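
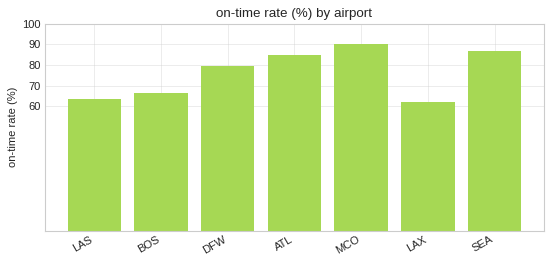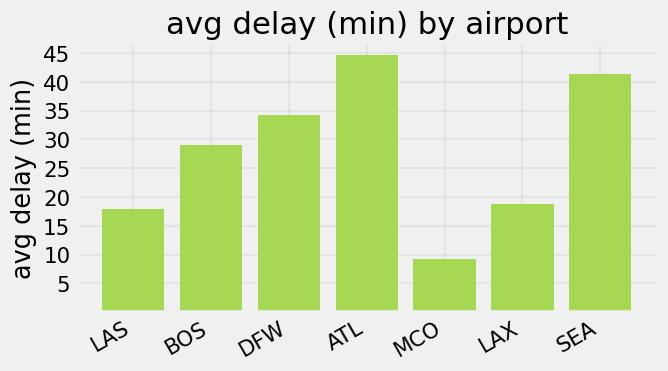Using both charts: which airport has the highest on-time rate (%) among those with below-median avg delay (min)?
Chart 2 median avg delay (min) ≈ 30; below-median airports: LAS, MCO, LAX. Among those, MCO has the highest on-time rate (%) (≈ 90).

MCO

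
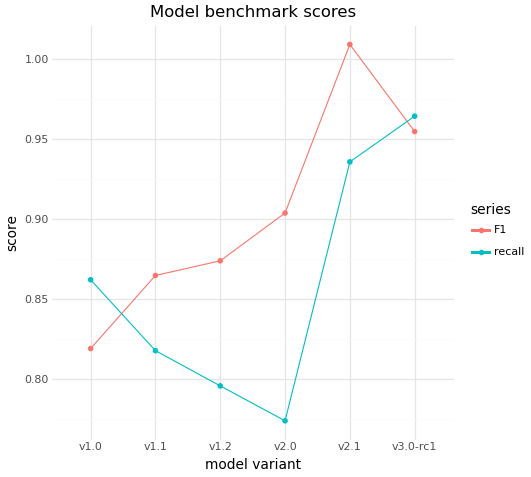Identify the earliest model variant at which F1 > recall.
v1.0: F1 ≈ 0.82 vs recall ≈ 0.86 (not yet); v1.1: F1 ≈ 0.86 vs recall ≈ 0.82 (first crossover).

v1.1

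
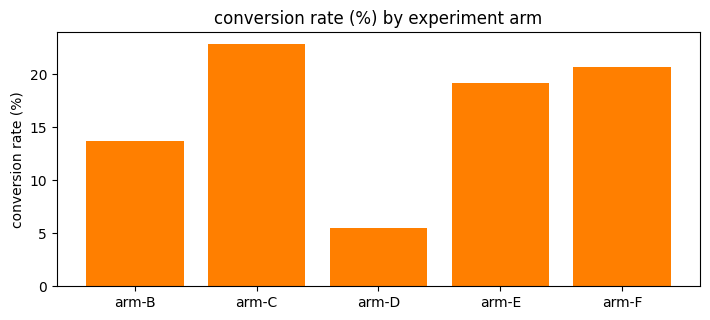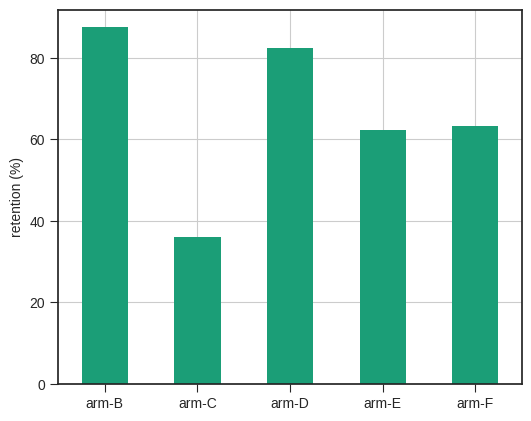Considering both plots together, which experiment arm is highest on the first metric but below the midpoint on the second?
Chart 2 median retention (%) ≈ 60; below-median experiment arms: arm-C, arm-E. Among those, arm-C has the highest conversion rate (%) (≈ 25).

arm-C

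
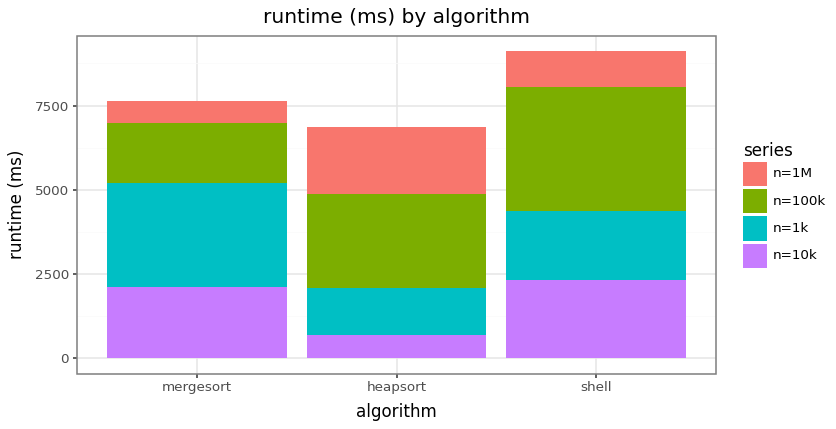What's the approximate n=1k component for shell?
≈ 2000

n=1k top ≈ 4000, bottom ≈ 2000; segment ≈ 2000.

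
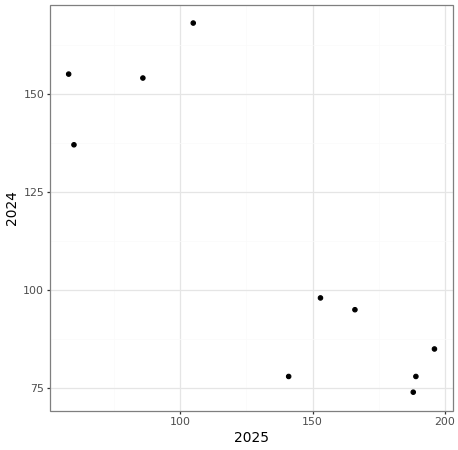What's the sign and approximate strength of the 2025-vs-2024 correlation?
Points are negatively correlated; strong (|r| ≈ 0.9).

negative, strong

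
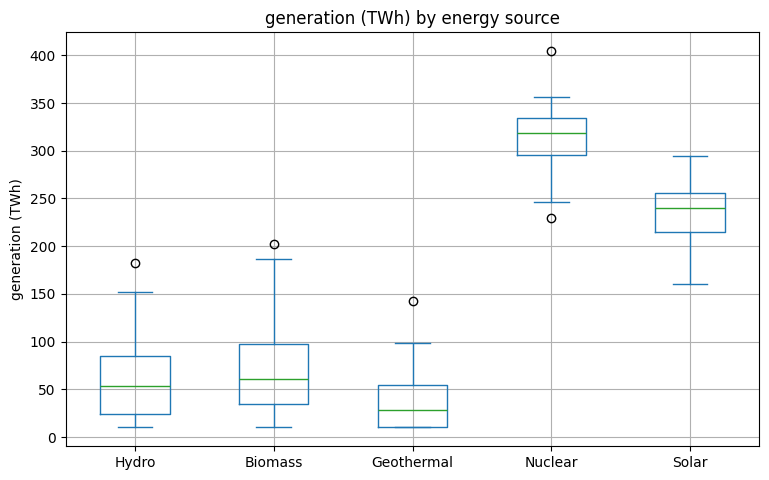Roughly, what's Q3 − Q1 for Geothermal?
≈ 50

Q3 ≈ 50, Q1 ≈ 0; IQR ≈ 50.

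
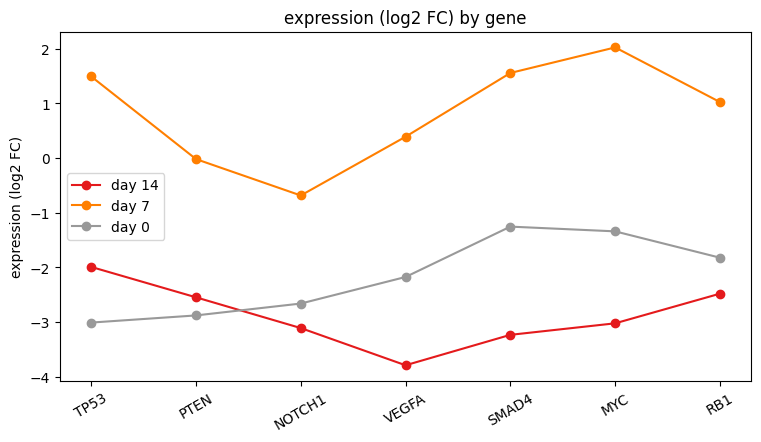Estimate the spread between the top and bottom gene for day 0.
Max SMAD4 ≈ -1.5, min TP53 ≈ -3.0; range ≈ 1.5.

≈ 1.5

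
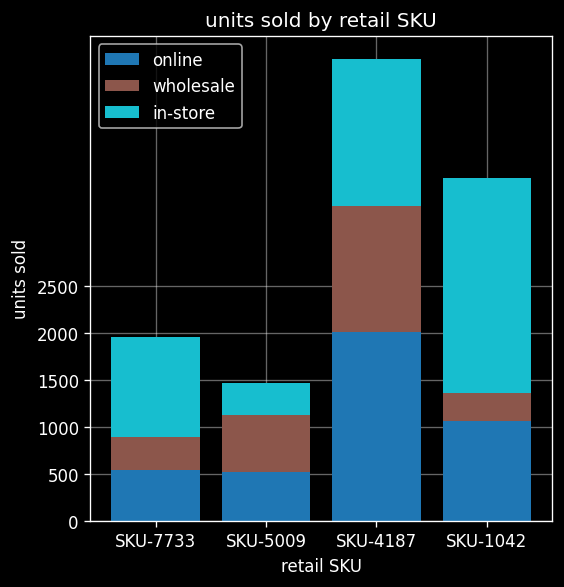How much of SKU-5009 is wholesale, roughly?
≈ 500

wholesale top ≈ 1000, bottom ≈ 500; segment ≈ 500.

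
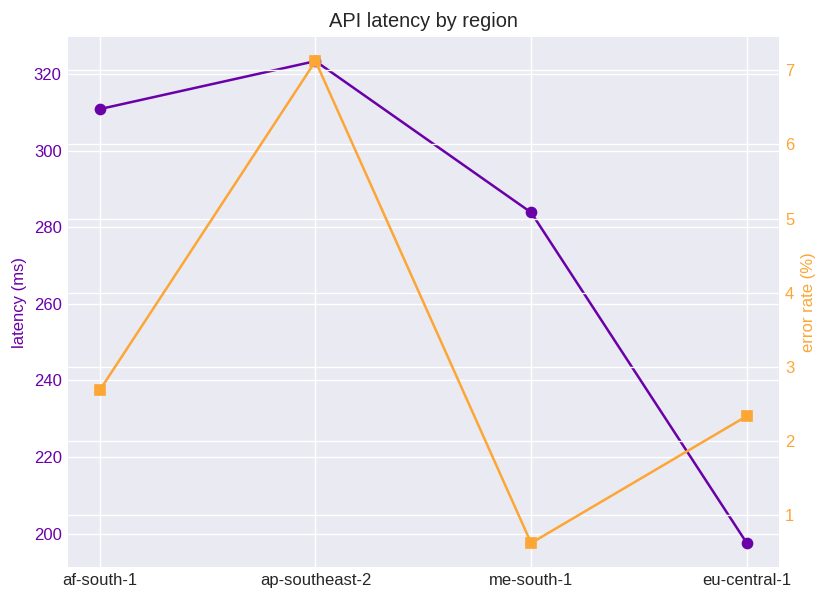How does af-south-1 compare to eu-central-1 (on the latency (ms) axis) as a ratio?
af-south-1 ≈ 320, eu-central-1 ≈ 200; 320/200 ≈ 1.6.

≈ 1.6×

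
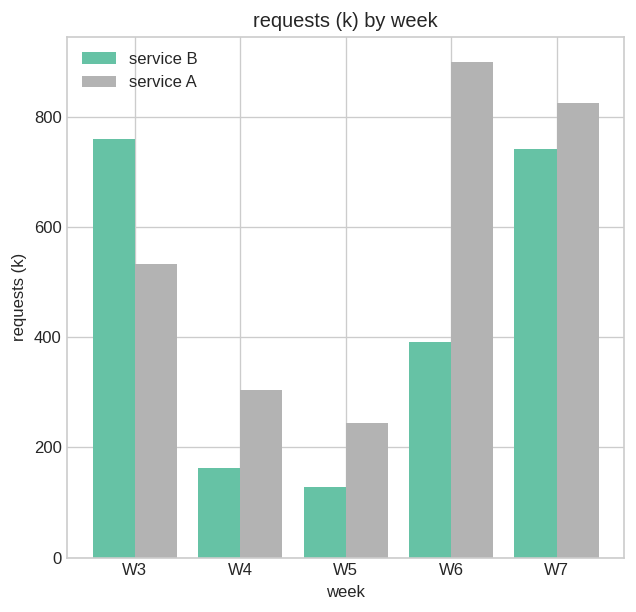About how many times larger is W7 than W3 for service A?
W7 ≈ 800, W3 ≈ 500; 800/500 ≈ 1.6.

≈ 1.6×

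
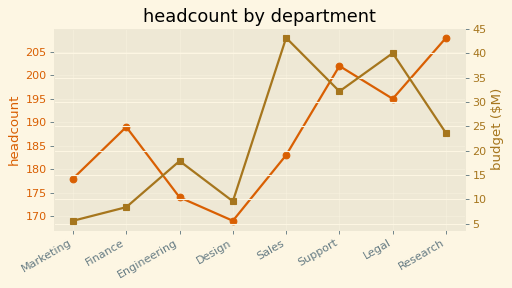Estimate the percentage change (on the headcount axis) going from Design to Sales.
Design ≈ 170, Sales ≈ 185; (185 − 170) / 170 ≈ +8.8%.

≈ +8.8%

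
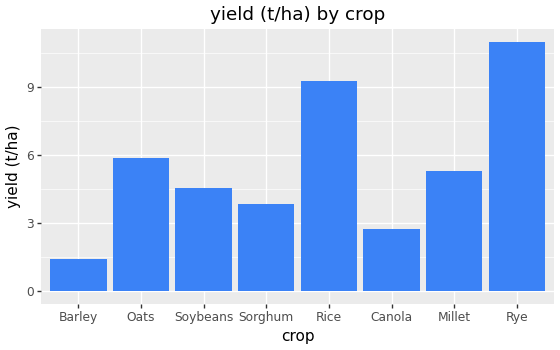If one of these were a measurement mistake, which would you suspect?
Rye

Rye ≈ 11; the rest sit between ≈ 1 and ≈ 9.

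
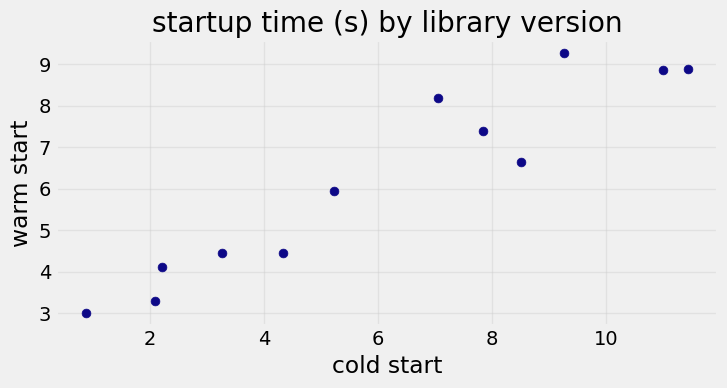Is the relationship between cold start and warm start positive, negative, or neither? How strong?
Points are positively correlated; strong (|r| ≈ 1.0).

positive, strong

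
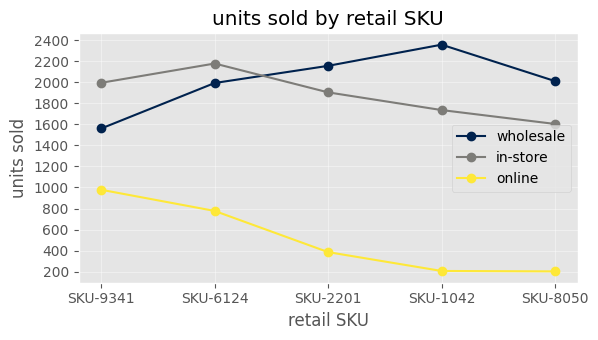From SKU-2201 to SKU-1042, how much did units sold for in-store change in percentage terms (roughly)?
≈ -10%

SKU-2201 ≈ 2000, SKU-1042 ≈ 1800; (1800 − 2000) / 2000 ≈ -10%.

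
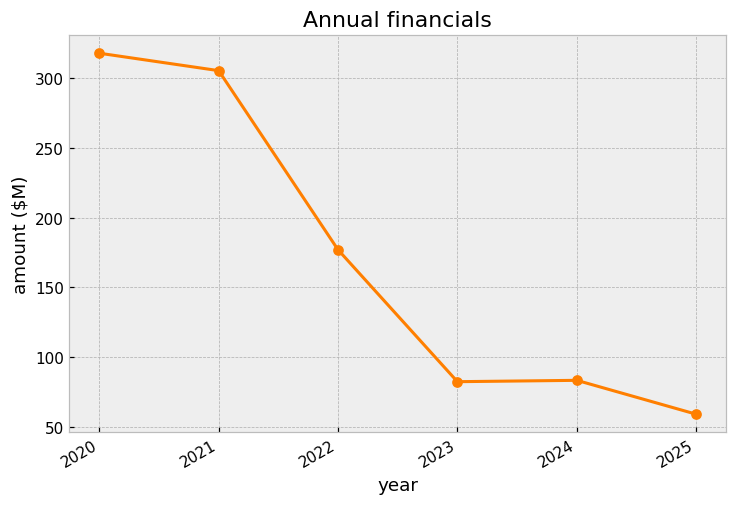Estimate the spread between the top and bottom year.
≈ 275

Max 2020 ≈ 325, min 2025 ≈ 50; range ≈ 275.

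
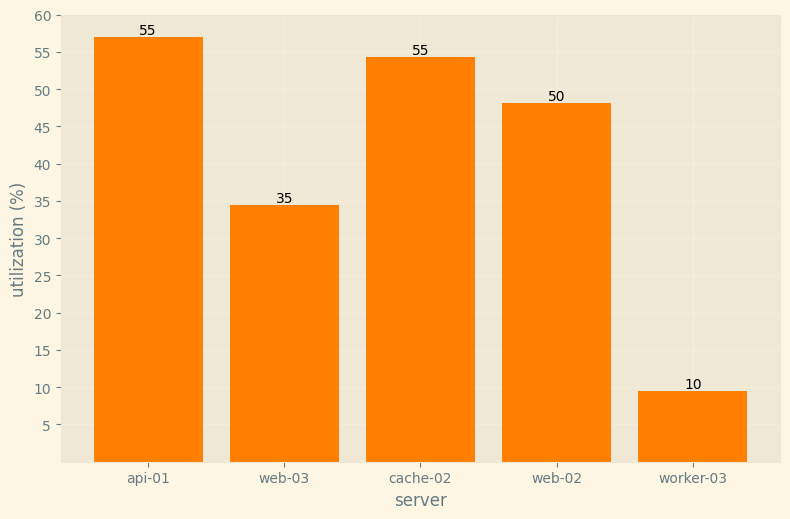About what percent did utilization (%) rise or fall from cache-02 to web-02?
≈ -9.1%

cache-02 ≈ 55, web-02 ≈ 50; (50 − 55) / 55 ≈ -9.1%.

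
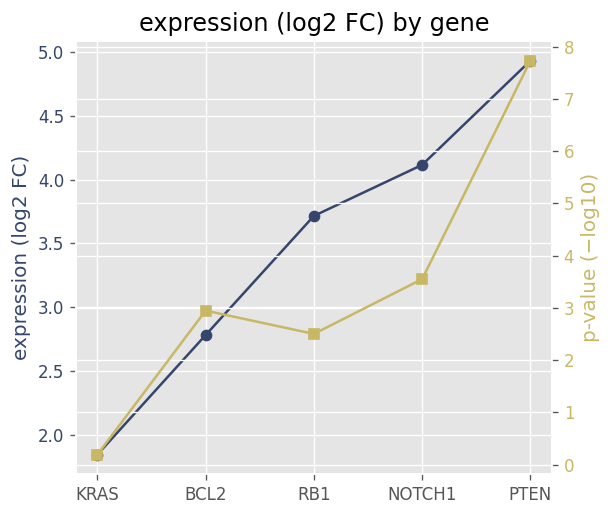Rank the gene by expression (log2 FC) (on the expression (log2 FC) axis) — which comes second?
NOTCH1

Top 3 (on the expression (log2 FC) axis): PTEN ≈ 5.0, NOTCH1 ≈ 4.0, RB1 ≈ 3.5.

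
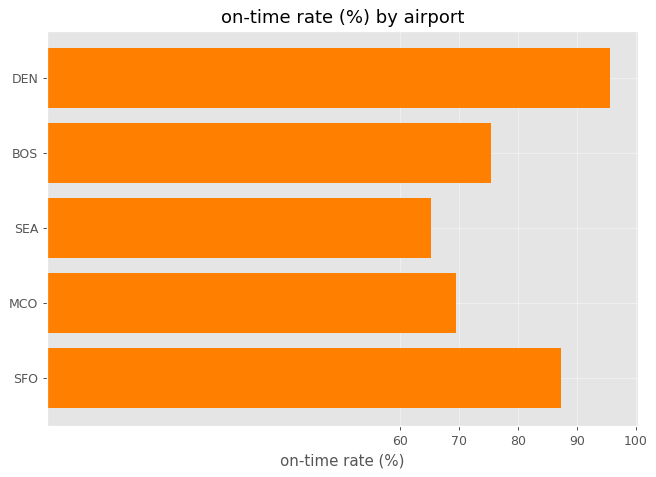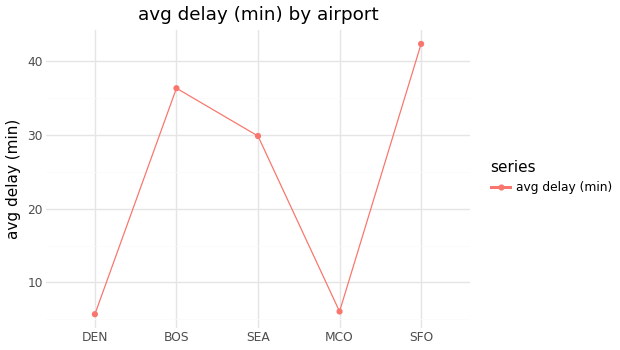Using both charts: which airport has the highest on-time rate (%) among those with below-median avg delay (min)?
DEN

Chart 2 median avg delay (min) ≈ 30; below-median airports: DEN, MCO. Among those, DEN has the highest on-time rate (%) (≈ 100).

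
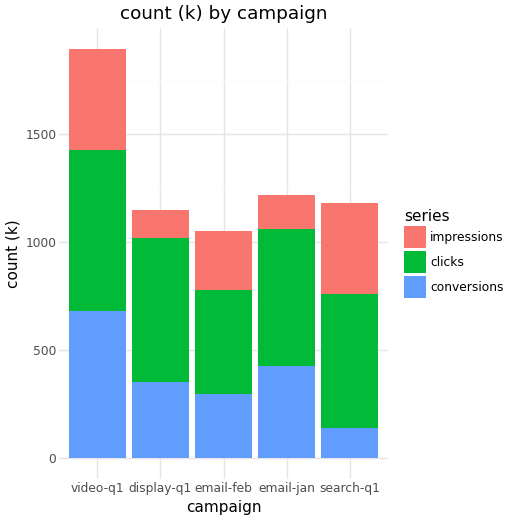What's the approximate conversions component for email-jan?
≈ 400

conversions top ≈ 400, bottom ≈ 0; segment ≈ 400.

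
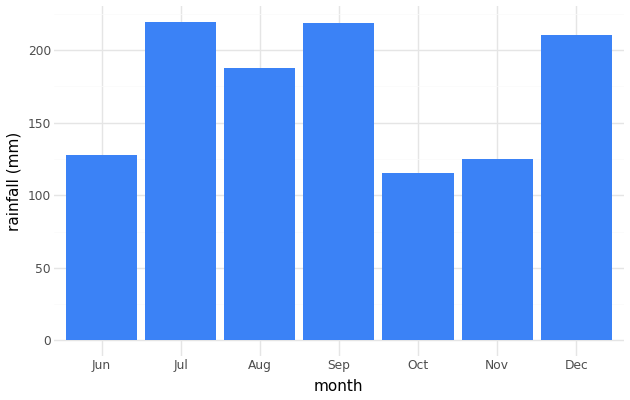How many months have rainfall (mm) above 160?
4

Above 160: Jul, Aug, Sep, Dec.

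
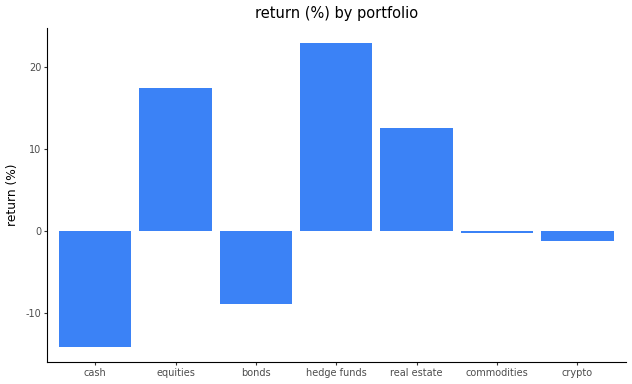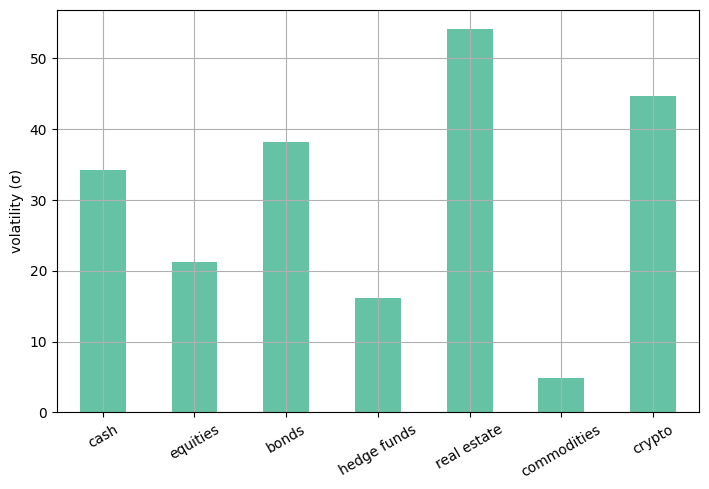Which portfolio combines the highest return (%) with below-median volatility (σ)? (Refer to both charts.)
Chart 2 median volatility (σ) ≈ 35; below-median portfolios: equities, hedge funds, commodities. Among those, hedge funds has the highest return (%) (≈ 25).

hedge funds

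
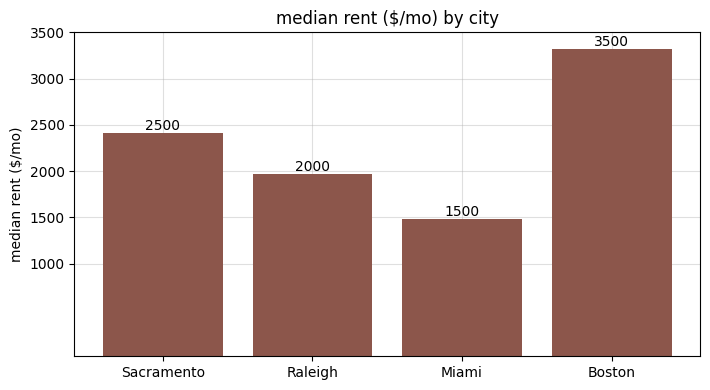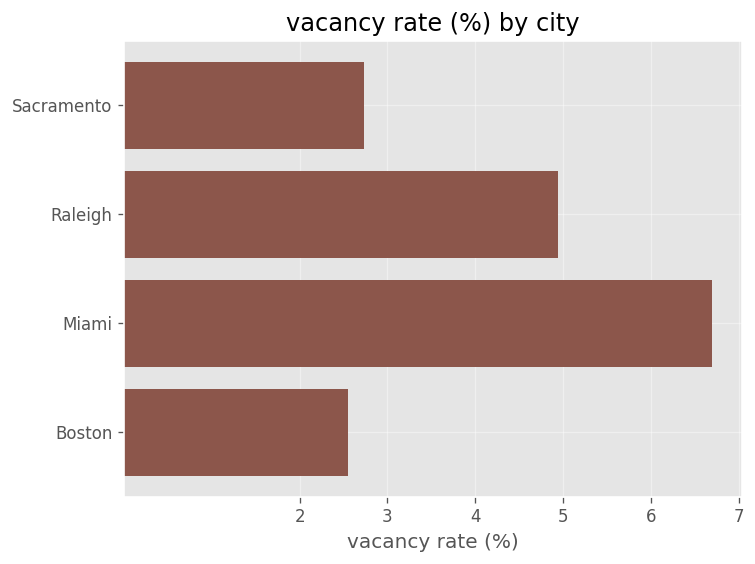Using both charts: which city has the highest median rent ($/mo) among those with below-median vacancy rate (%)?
Boston

Chart 2 median vacancy rate (%) ≈ 4; below-median cities: Sacramento, Boston. Among those, Boston has the highest median rent ($/mo) (≈ 3500).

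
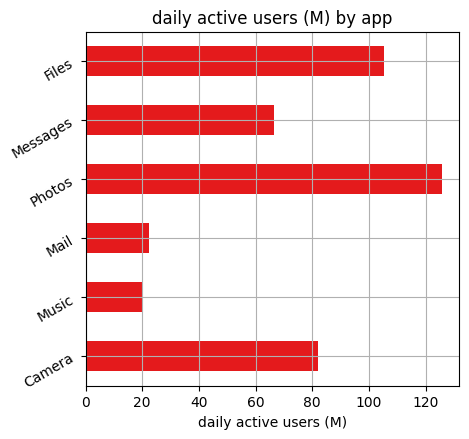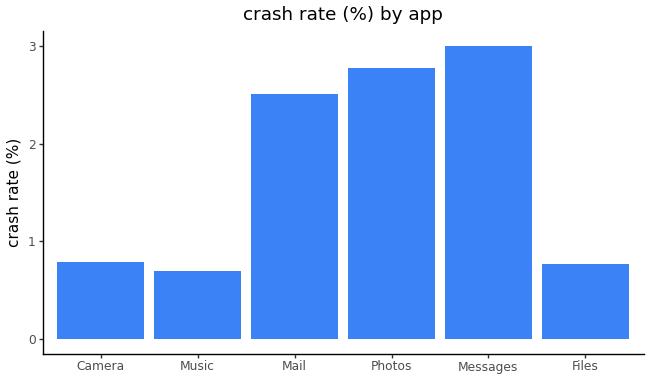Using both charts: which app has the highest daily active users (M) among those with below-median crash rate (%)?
Files

Chart 2 median crash rate (%) ≈ 1.5; below-median apps: Camera, Music, Files. Among those, Files has the highest daily active users (M) (≈ 100).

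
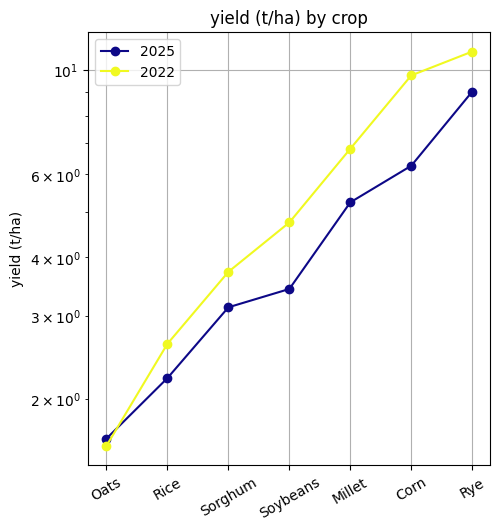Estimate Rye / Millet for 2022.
≈ 1.57×

Rye ≈ 11, Millet ≈ 7; 11/7 ≈ 1.57.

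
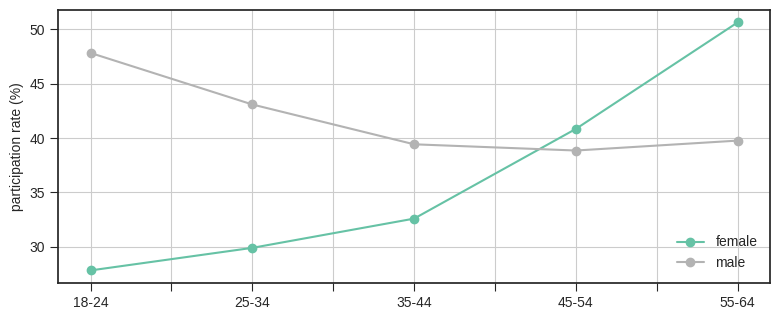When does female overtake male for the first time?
35-44: female ≈ 32 vs male ≈ 40 (not yet); 45-54: female ≈ 40 vs male ≈ 38 (first crossover).

45-54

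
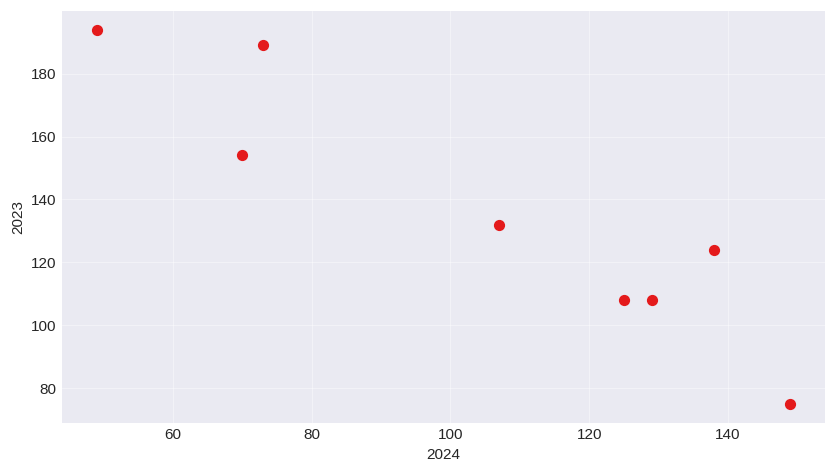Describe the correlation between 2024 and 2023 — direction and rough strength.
Points are negatively correlated; strong (|r| ≈ 0.9).

negative, strong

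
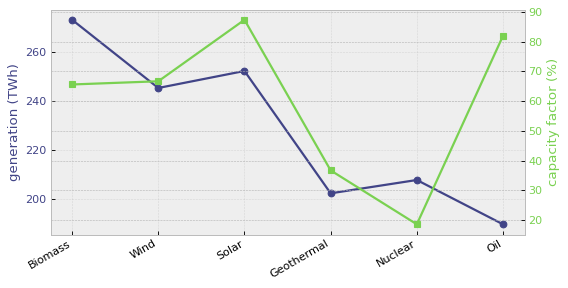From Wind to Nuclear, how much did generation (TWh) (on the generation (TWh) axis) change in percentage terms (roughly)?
≈ -16%

Wind ≈ 250, Nuclear ≈ 210; (210 − 250) / 250 ≈ -16%.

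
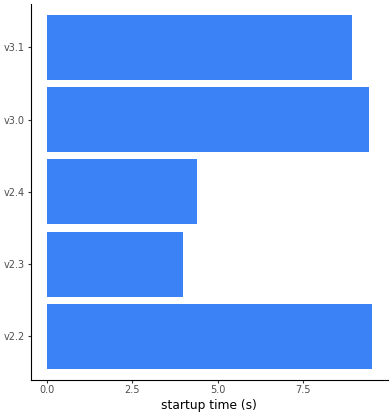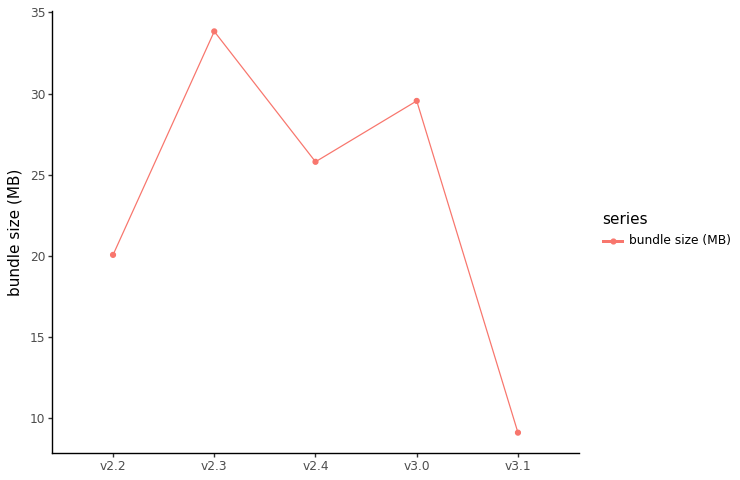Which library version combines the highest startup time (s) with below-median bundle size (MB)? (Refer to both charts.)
v2.2

Chart 2 median bundle size (MB) ≈ 25; below-median library versions: v2.2, v3.1. Among those, v2.2 has the highest startup time (s) (≈ 10).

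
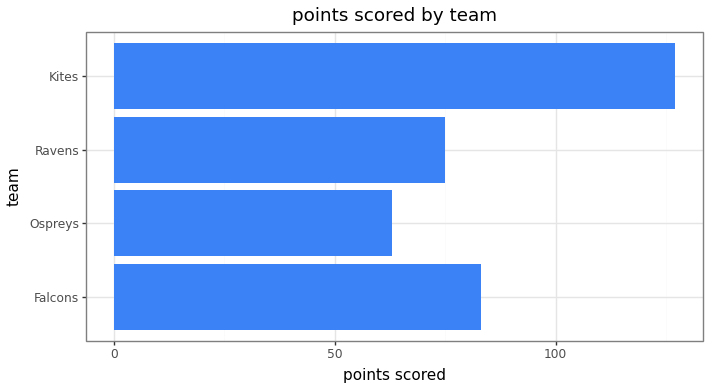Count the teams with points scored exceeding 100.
1

Above 100: Kites.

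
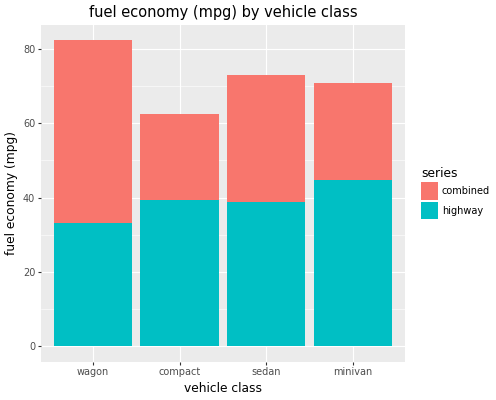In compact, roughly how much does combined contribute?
combined top ≈ 60, bottom ≈ 40; segment ≈ 20.

≈ 20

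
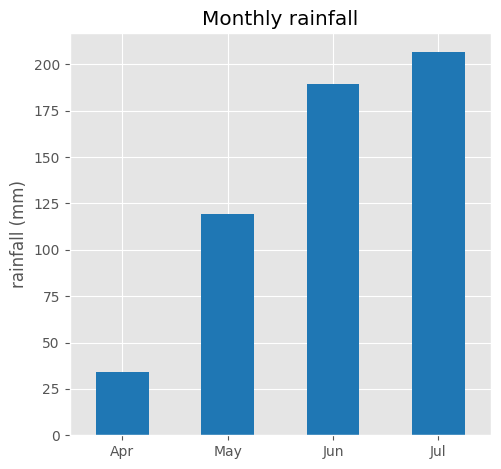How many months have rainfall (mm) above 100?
Above 100: May, Jun, Jul.

3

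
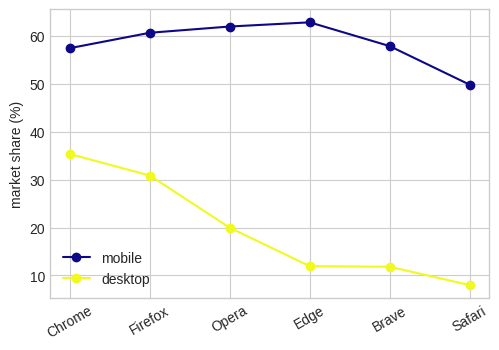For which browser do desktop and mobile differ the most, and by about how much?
Edge, ≈ 55 %

Edge: desktop ≈ 10, mobile ≈ 65 → gap ≈ 55. Next-largest (Brave) is only ≈ 50.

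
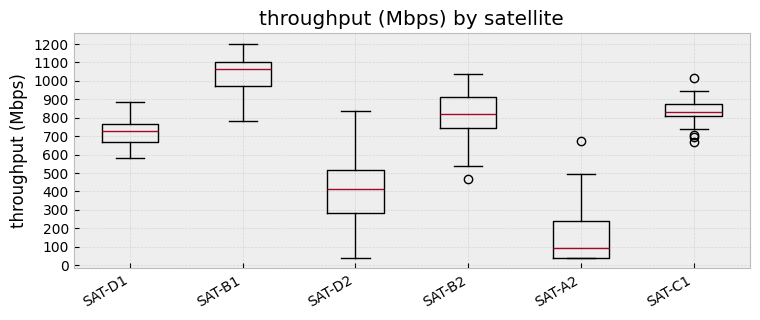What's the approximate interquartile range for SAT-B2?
Q3 ≈ 900, Q1 ≈ 700; IQR ≈ 200.

≈ 200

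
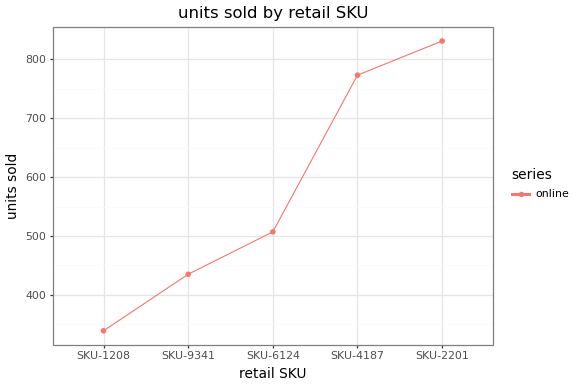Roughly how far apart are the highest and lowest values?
≈ 500

Max SKU-2201 ≈ 850, min SKU-1208 ≈ 350; range ≈ 500.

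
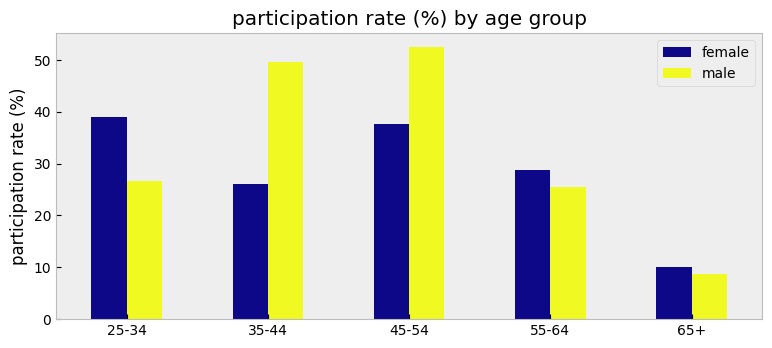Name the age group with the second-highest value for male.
Top 3 for male: 45-54 ≈ 55, 35-44 ≈ 50, 25-34 ≈ 25.

35-44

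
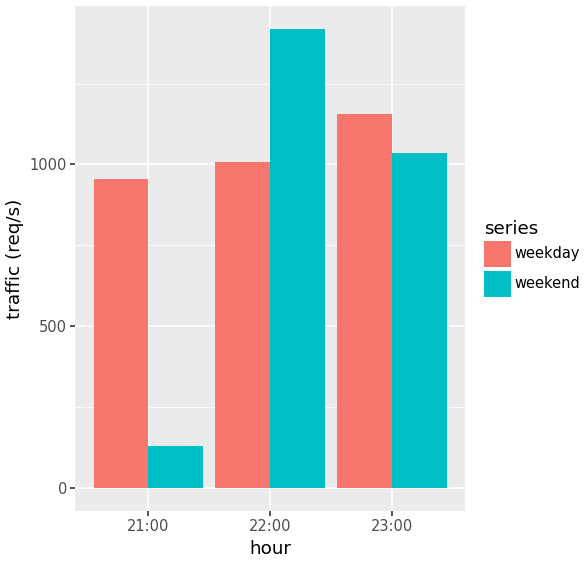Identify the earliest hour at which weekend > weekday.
21:00: weekend ≈ 200 vs weekday ≈ 1000 (not yet); 22:00: weekend ≈ 1400 vs weekday ≈ 1000 (first crossover).

22:00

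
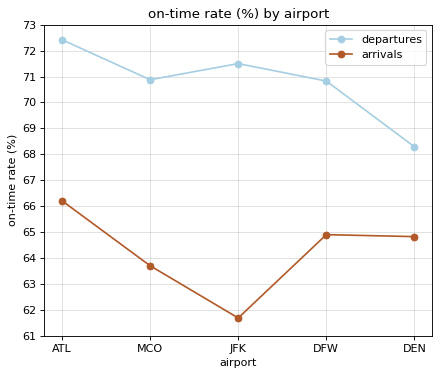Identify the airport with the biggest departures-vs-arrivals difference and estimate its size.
JFK: departures ≈ 71, arrivals ≈ 62 → gap ≈ 9. Next-largest (MCO) is only ≈ 7.

JFK, ≈ 9 %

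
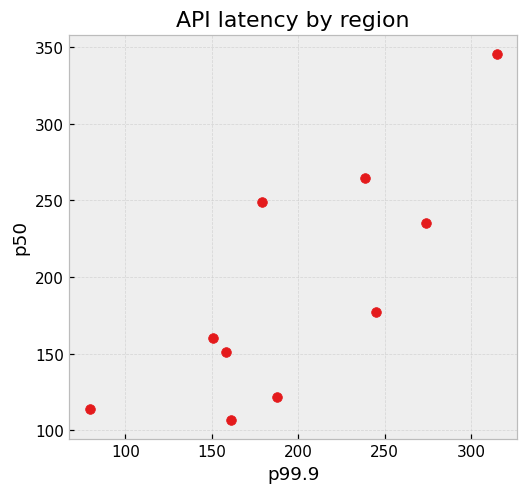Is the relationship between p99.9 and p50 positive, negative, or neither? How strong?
positive, strong

Points are positively correlated; strong (|r| ≈ 0.8).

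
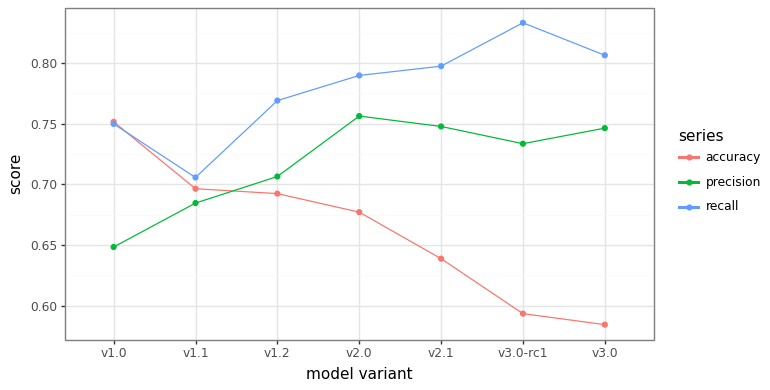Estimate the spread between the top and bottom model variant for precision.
≈ 0.10

Max v2.0 ≈ 0.75, min v1.0 ≈ 0.65; range ≈ 0.10.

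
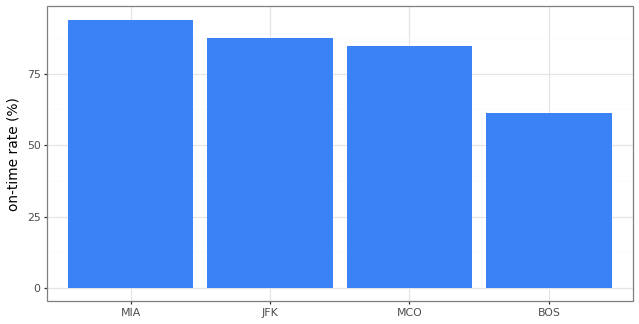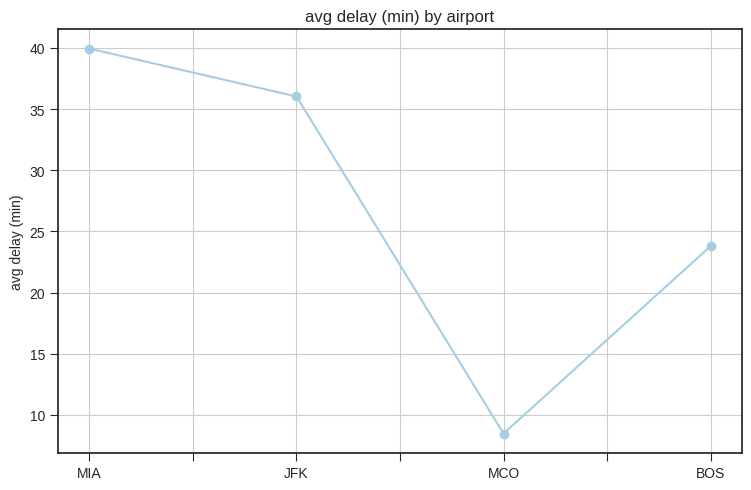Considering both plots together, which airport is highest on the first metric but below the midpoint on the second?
MCO

Chart 2 median avg delay (min) ≈ 30; below-median airports: MCO, BOS. Among those, MCO has the highest on-time rate (%) (≈ 80).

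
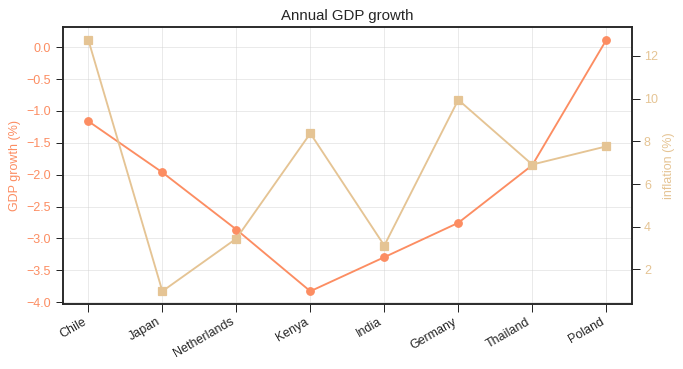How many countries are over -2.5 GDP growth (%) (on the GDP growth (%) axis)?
4

Above -2.5: Chile, Japan, Thailand, Poland.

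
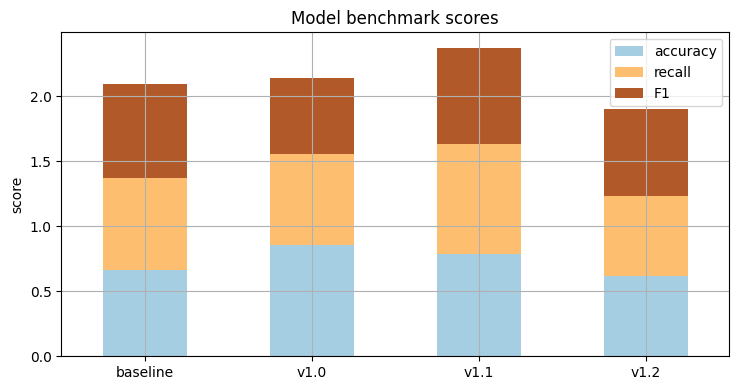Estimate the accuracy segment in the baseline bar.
≈ 0.6

accuracy top ≈ 0.6, bottom ≈ 0.0; segment ≈ 0.6.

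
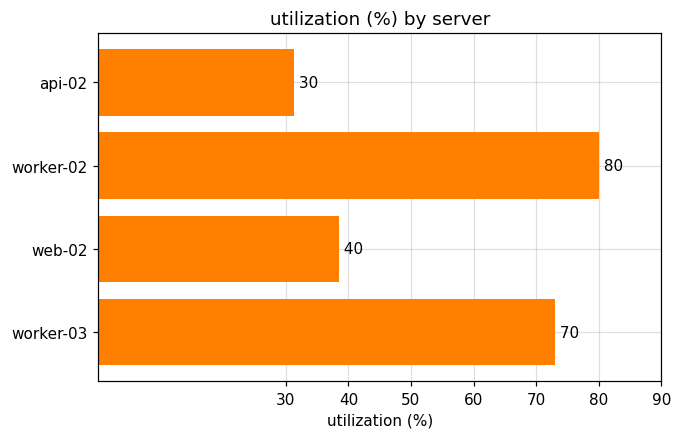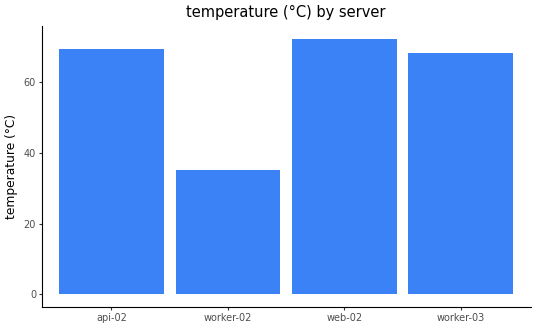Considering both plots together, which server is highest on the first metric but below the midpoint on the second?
Chart 2 median temperature (°C) ≈ 70; below-median servers: worker-02, worker-03. Among those, worker-02 has the highest utilization (%) (≈ 80).

worker-02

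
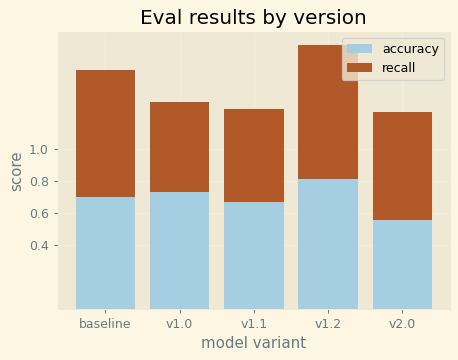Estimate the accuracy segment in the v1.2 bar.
accuracy top ≈ 0.8, bottom ≈ 0.0; segment ≈ 0.8.

≈ 0.8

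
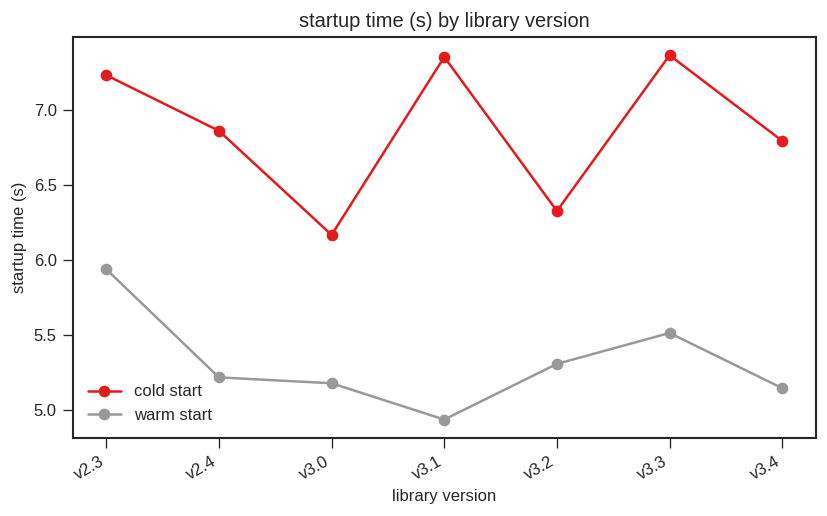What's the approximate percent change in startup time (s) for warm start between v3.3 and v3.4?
v3.3 ≈ 5.5, v3.4 ≈ 5.0; (5.0 − 5.5) / 5.5 ≈ -9.1%.

≈ -9.1%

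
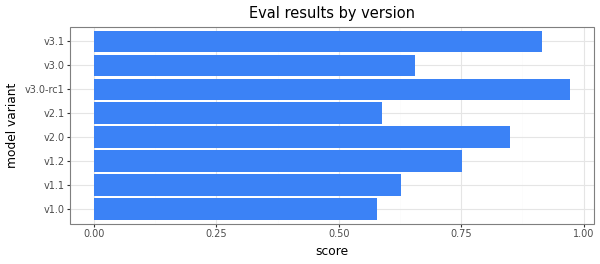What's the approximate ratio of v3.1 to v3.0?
v3.1 ≈ 0.9, v3.0 ≈ 0.7; 0.9/0.7 ≈ 1.29.

≈ 1.29×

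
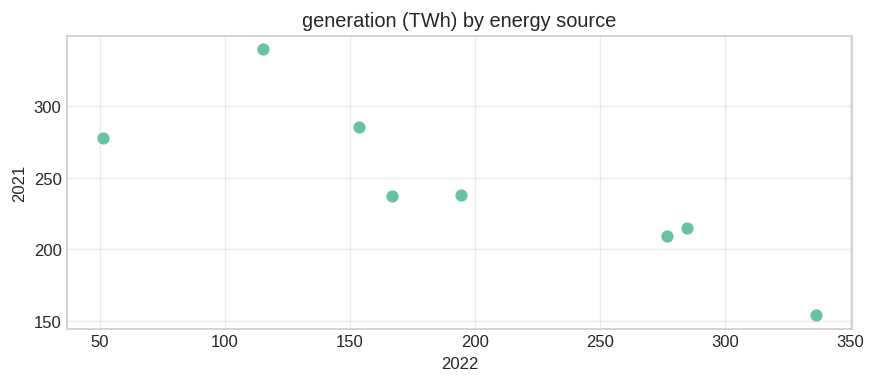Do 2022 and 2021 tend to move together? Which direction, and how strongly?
Points are negatively correlated; strong (|r| ≈ 0.9).

negative, strong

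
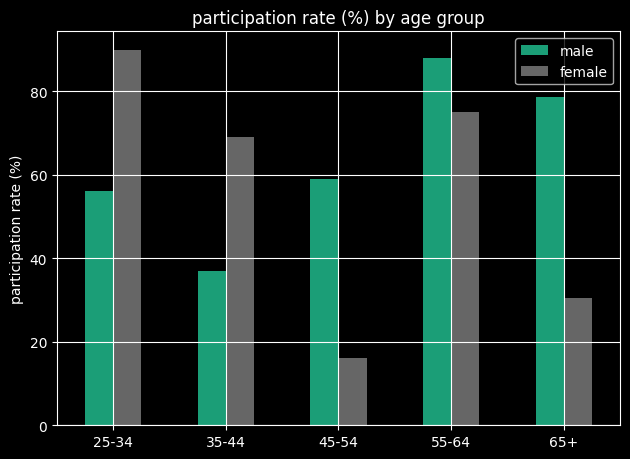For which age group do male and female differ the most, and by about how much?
65+: male ≈ 80, female ≈ 30 → gap ≈ 50. Next-largest (45-54) is only ≈ 40.

65+, ≈ 50 %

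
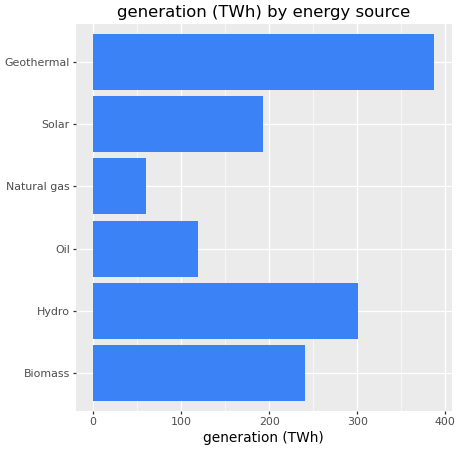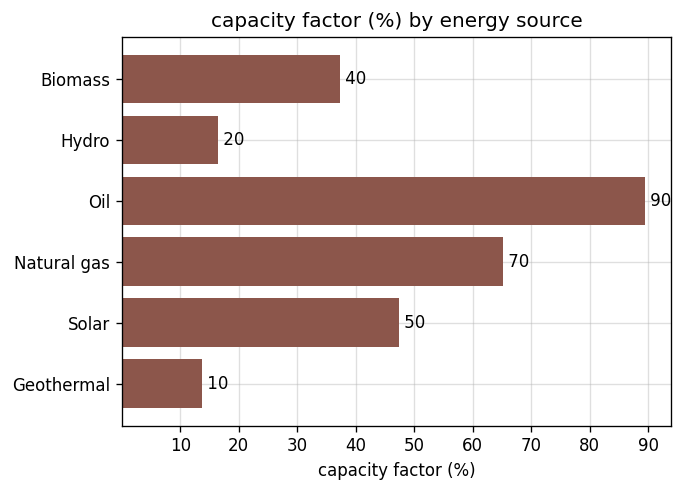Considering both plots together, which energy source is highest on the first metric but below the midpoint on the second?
Chart 2 median capacity factor (%) ≈ 40; below-median energy sources: Biomass, Hydro, Geothermal. Among those, Geothermal has the highest generation (TWh) (≈ 400).

Geothermal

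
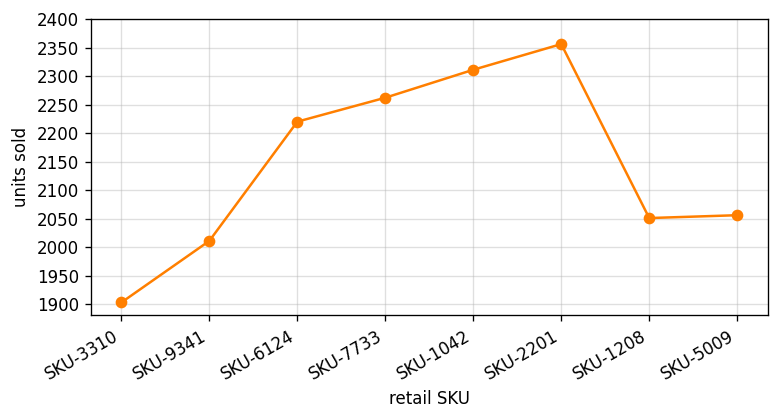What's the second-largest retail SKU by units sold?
SKU-1042

Top 3: SKU-2201 ≈ 2350, SKU-1042 ≈ 2300, SKU-7733 ≈ 2250.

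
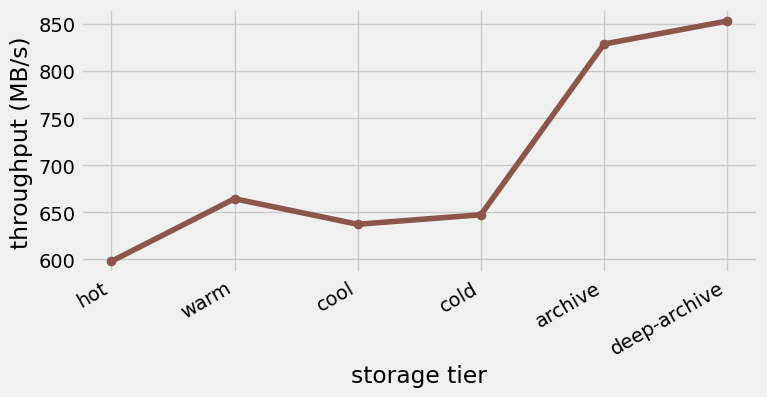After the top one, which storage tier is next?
Top 3: deep-archive ≈ 850, archive ≈ 825, warm ≈ 675.

archive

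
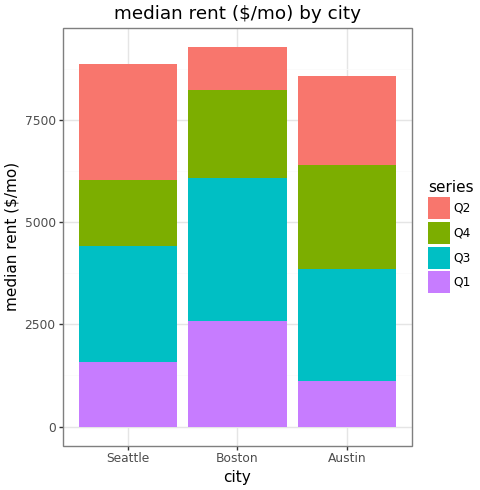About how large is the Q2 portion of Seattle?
Q2 top ≈ 9000, bottom ≈ 6000; segment ≈ 3000.

≈ 3000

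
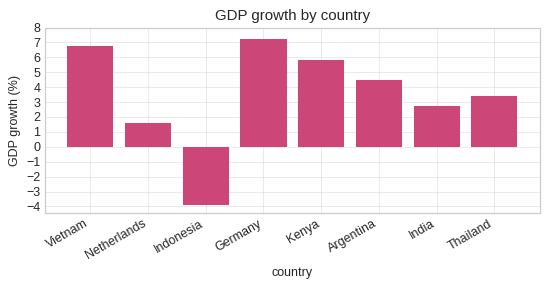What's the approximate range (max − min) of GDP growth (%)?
Max Germany ≈ 7, min Indonesia ≈ -4; range ≈ 11.

≈ 11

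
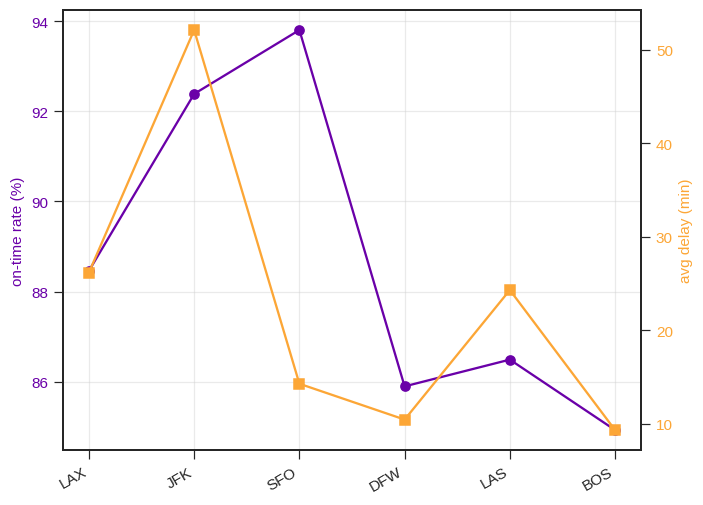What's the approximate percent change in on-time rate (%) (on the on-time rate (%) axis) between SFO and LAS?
SFO ≈ 94, LAS ≈ 86; (86 − 94) / 94 ≈ -8.5%.

≈ -8.5%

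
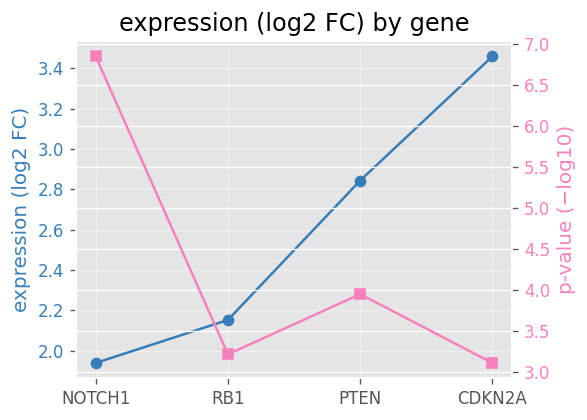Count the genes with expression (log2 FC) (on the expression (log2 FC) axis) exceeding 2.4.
Above 2.4: PTEN, CDKN2A.

2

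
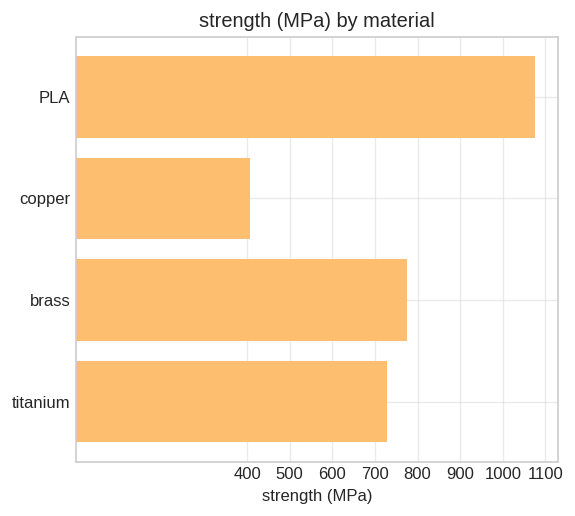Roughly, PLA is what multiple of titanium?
PLA ≈ 1100, titanium ≈ 700; 1100/700 ≈ 1.57.

≈ 1.57×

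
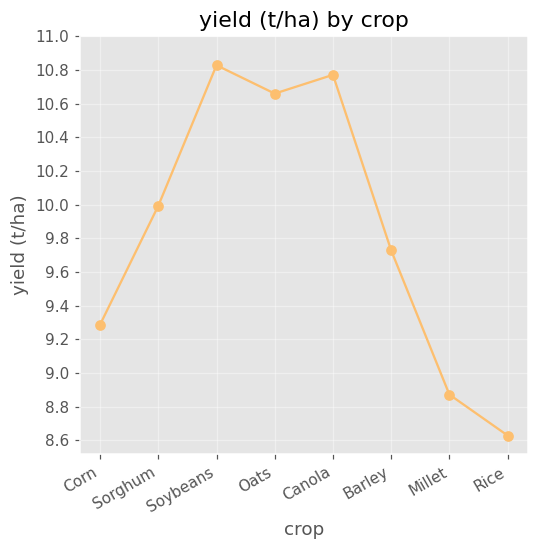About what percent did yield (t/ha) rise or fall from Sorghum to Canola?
Sorghum ≈ 10.0, Canola ≈ 10.8; (10.8 − 10.0) / 10.0 ≈ +8%.

≈ +8%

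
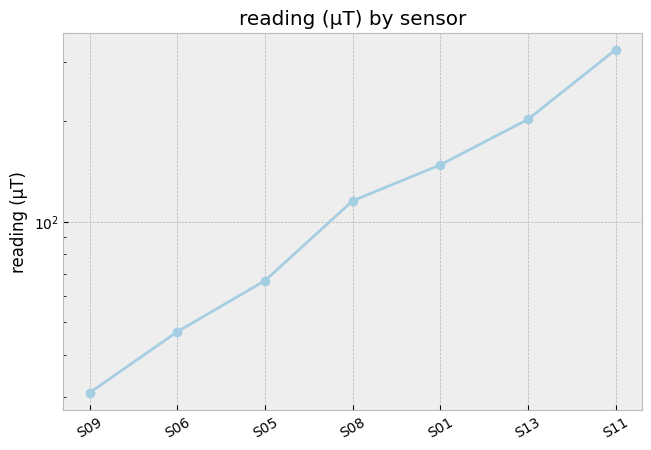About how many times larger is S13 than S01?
≈ 1.33×

S13 ≈ 200, S01 ≈ 150; 200/150 ≈ 1.33.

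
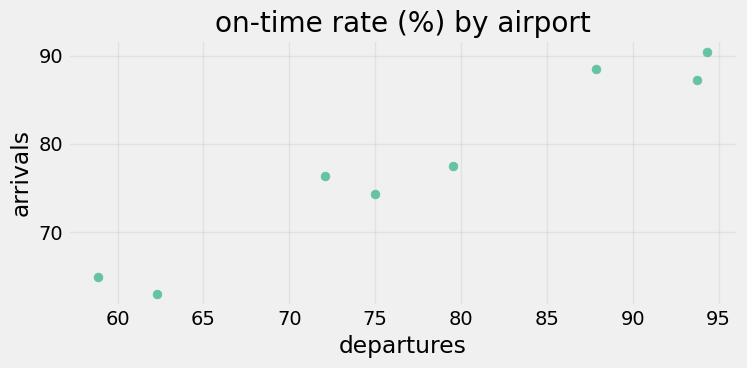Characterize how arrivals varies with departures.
positive, strong

Points are positively correlated; strong (|r| ≈ 1.0).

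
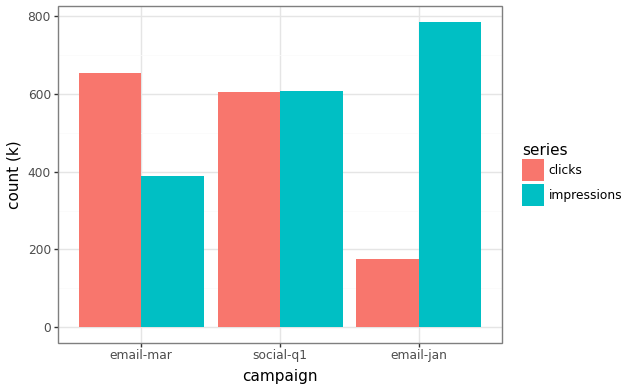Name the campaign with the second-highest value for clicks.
Top 3 for clicks: email-mar ≈ 700, social-q1 ≈ 600, email-jan ≈ 200.

social-q1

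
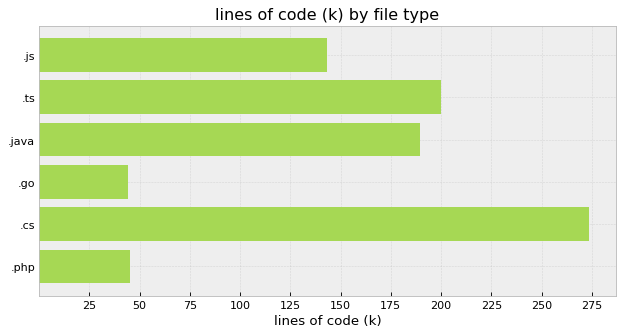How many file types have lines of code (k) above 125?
Above 125: .js, .ts, .java, .cs.

4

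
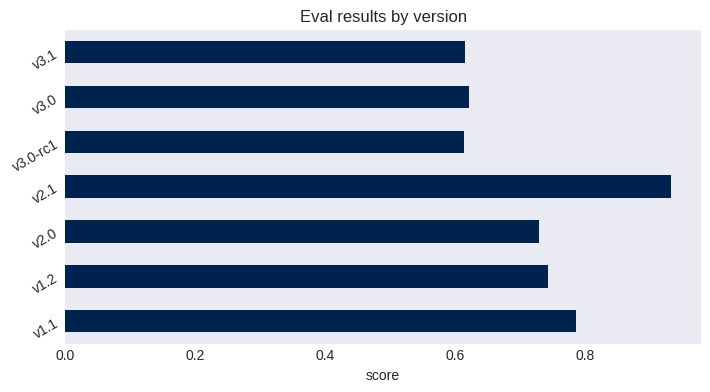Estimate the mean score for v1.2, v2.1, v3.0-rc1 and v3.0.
≈ 0.7

(0.7 + 0.9 + 0.6 + 0.6) / 4 ≈ 0.7.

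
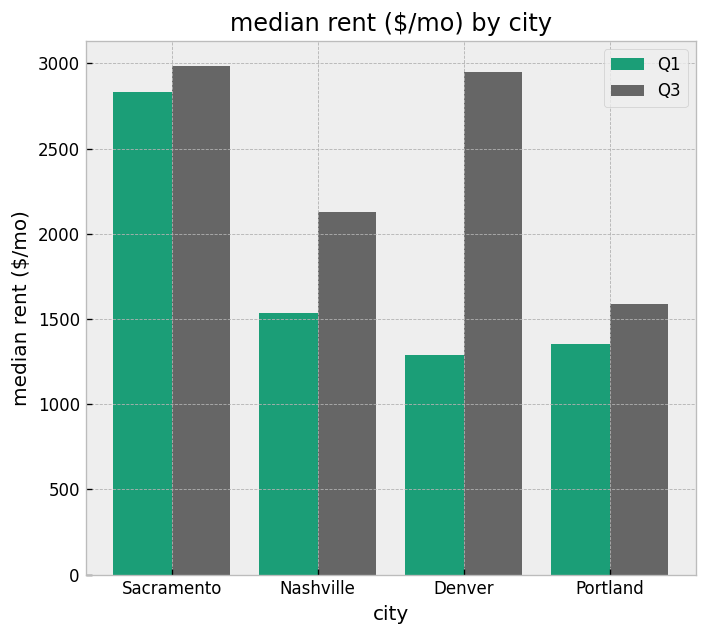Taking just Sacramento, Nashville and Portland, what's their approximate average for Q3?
(3000 + 2000 + 1500) / 3 ≈ 2167.

≈ 2167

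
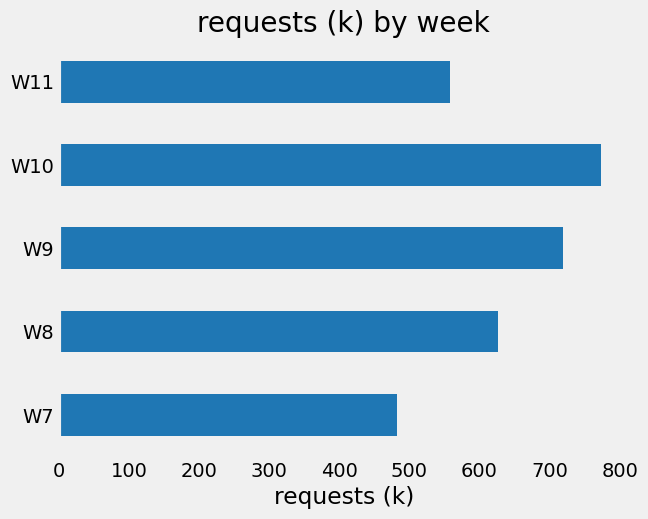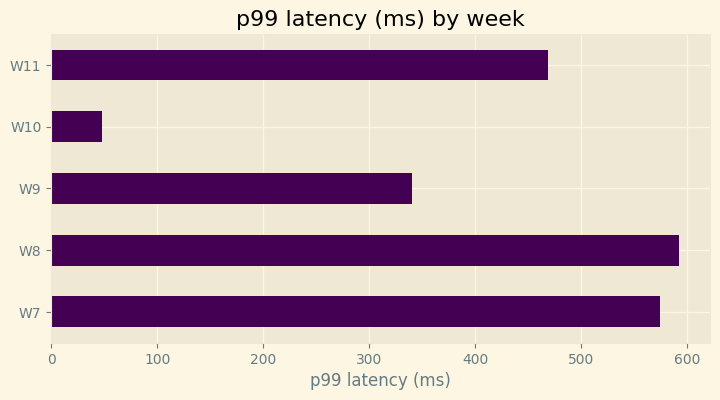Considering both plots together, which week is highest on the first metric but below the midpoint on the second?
W10

Chart 2 median p99 latency (ms) ≈ 500; below-median weeks: W9, W10. Among those, W10 has the highest requests (k) (≈ 800).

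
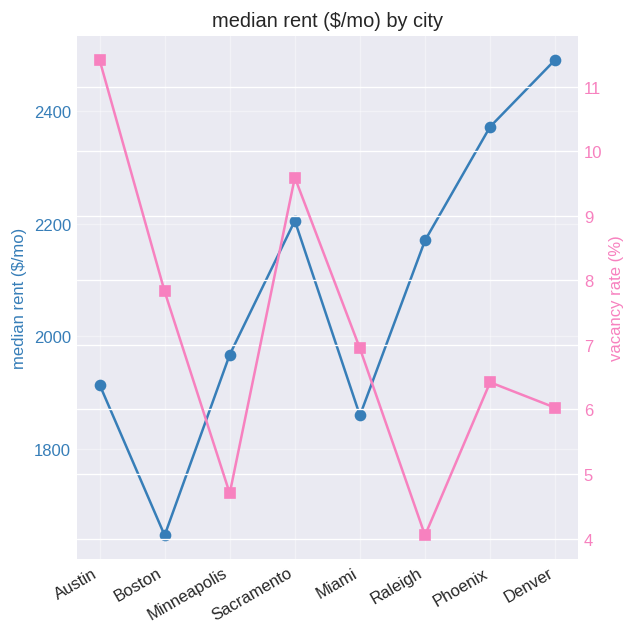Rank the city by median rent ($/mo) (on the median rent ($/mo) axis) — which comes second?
Phoenix

Top 3 (on the median rent ($/mo) axis): Denver ≈ 2500, Phoenix ≈ 2400, Sacramento ≈ 2200.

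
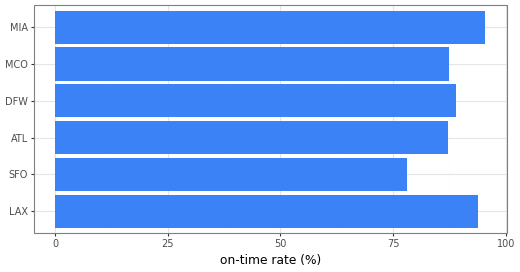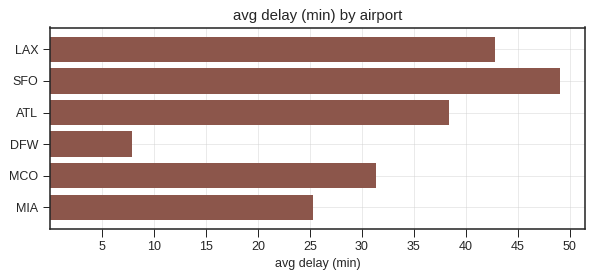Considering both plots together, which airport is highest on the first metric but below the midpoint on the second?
MIA

Chart 2 median avg delay (min) ≈ 35; below-median airports: DFW, MCO, MIA. Among those, MIA has the highest on-time rate (%) (≈ 100).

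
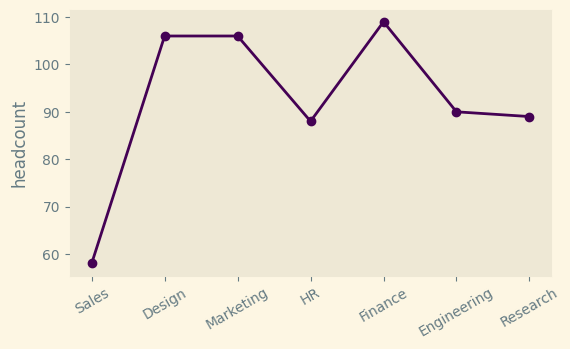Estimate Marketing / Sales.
≈ 1.75×

Marketing ≈ 105, Sales ≈ 60; 105/60 ≈ 1.75.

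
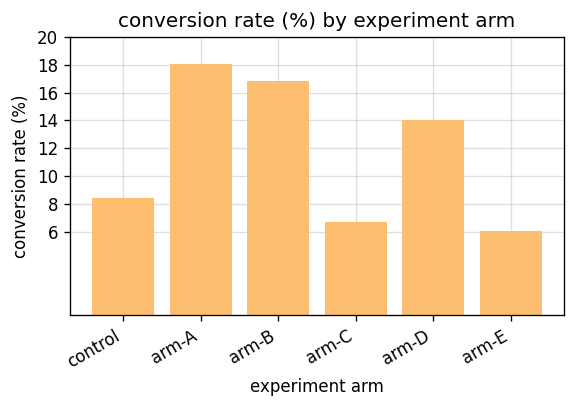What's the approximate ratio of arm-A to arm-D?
arm-A ≈ 18, arm-D ≈ 14; 18/14 ≈ 1.29.

≈ 1.29×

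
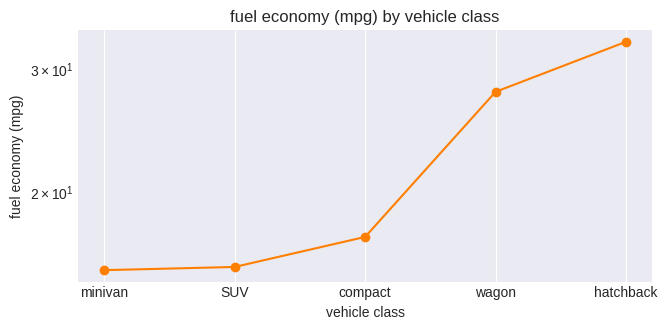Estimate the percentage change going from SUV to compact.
≈ +12.5%

SUV ≈ 16, compact ≈ 18; (18 − 16) / 16 ≈ +12.5%.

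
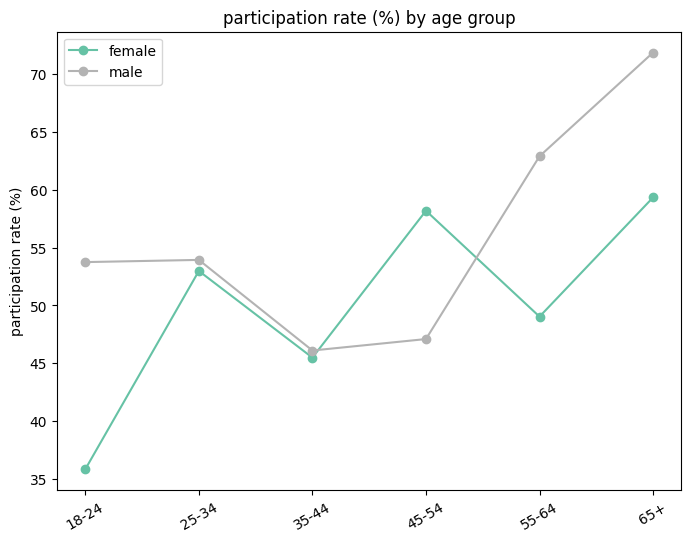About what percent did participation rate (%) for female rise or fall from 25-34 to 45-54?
25-34 ≈ 55, 45-54 ≈ 60; (60 − 55) / 55 ≈ +9.1%.

≈ +9.1%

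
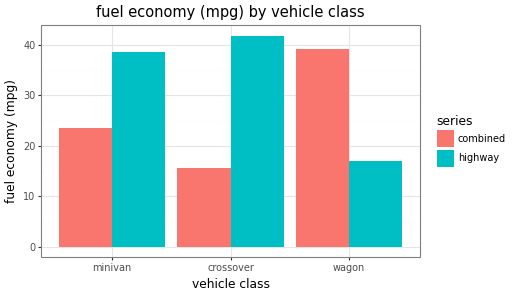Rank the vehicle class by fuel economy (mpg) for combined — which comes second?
Top 3 for combined: wagon ≈ 40, minivan ≈ 25, crossover ≈ 15.

minivan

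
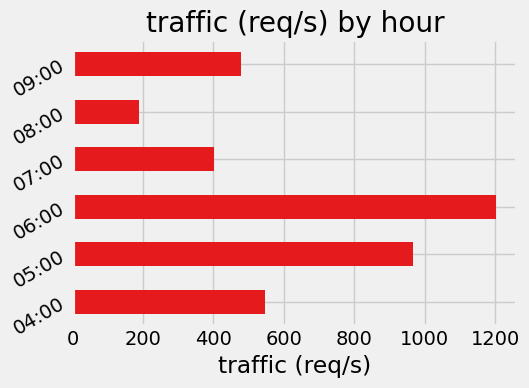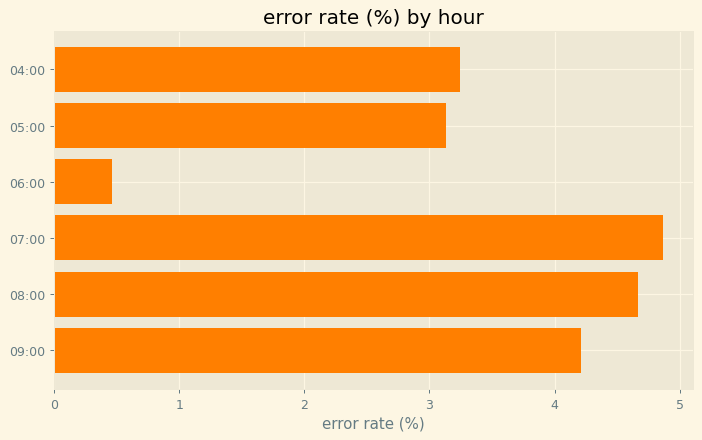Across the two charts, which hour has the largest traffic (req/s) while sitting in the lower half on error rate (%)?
06:00

Chart 2 median error rate (%) ≈ 3.5; below-median hours: 04:00, 05:00, 06:00. Among those, 06:00 has the highest traffic (req/s) (≈ 1200).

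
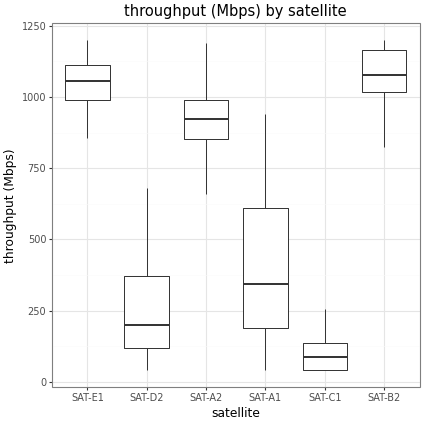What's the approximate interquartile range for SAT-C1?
Q3 ≈ 100, Q1 ≈ 0; IQR ≈ 100.

≈ 100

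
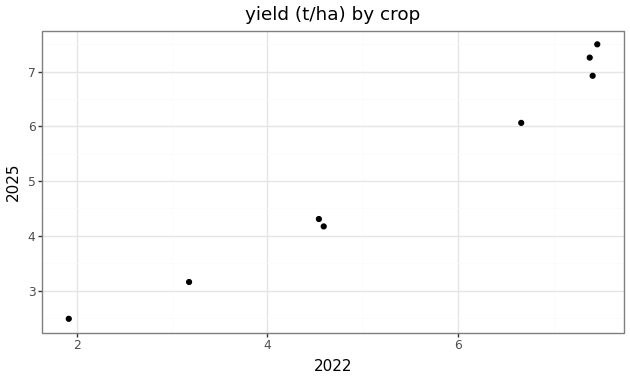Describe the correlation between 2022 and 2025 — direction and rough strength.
Points are positively correlated; strong (|r| ≈ 1.0).

positive, strong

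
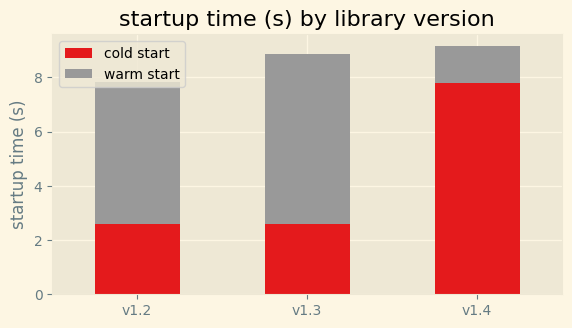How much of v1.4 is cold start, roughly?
cold start top ≈ 8, bottom ≈ 0; segment ≈ 8.

≈ 8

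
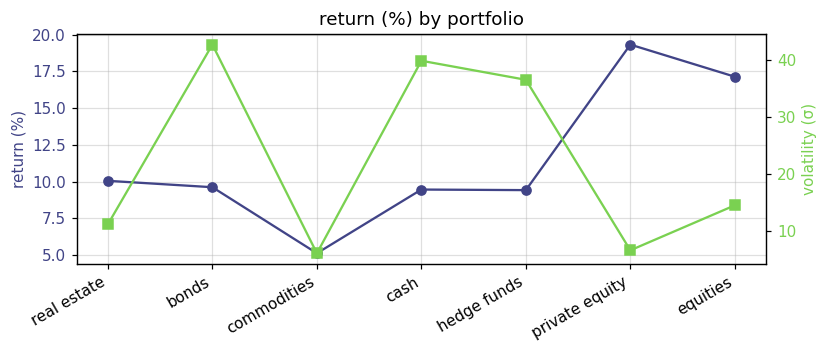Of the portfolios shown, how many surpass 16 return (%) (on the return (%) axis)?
2

Above 16: private equity, equities.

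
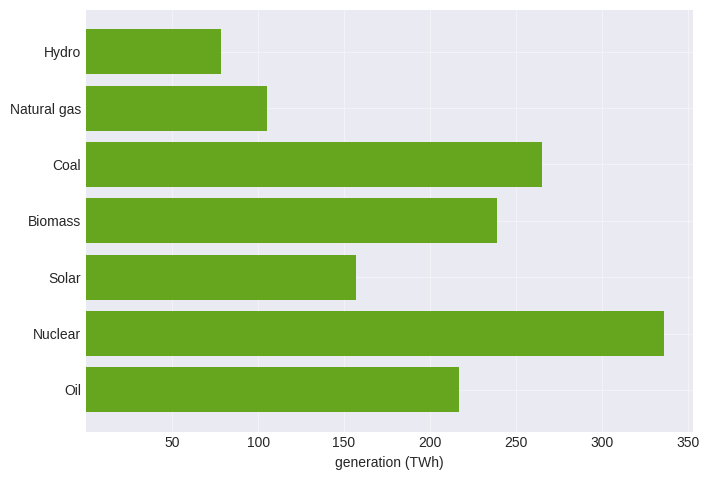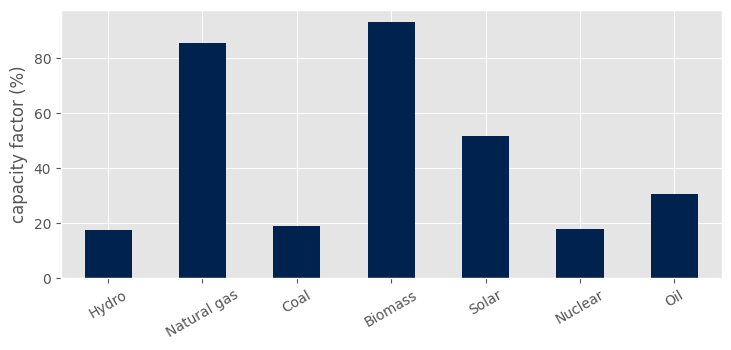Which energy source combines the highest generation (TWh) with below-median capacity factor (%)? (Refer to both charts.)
Nuclear

Chart 2 median capacity factor (%) ≈ 30; below-median energy sources: Hydro, Coal, Nuclear. Among those, Nuclear has the highest generation (TWh) (≈ 350).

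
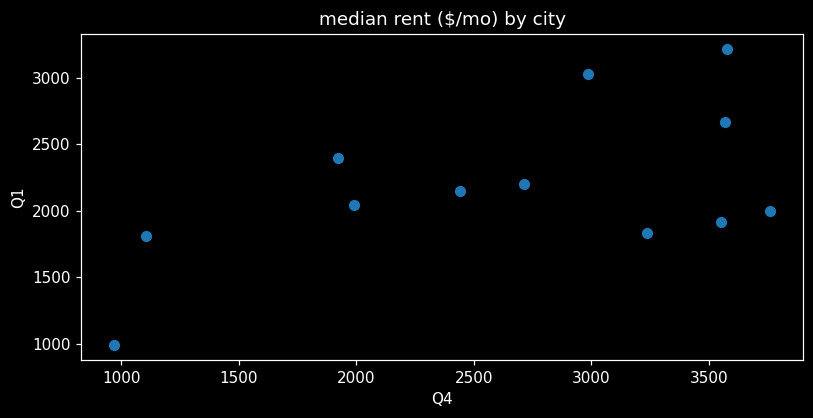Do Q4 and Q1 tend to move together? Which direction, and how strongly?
Points are positively correlated; moderate (|r| ≈ 0.6).

positive, moderate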